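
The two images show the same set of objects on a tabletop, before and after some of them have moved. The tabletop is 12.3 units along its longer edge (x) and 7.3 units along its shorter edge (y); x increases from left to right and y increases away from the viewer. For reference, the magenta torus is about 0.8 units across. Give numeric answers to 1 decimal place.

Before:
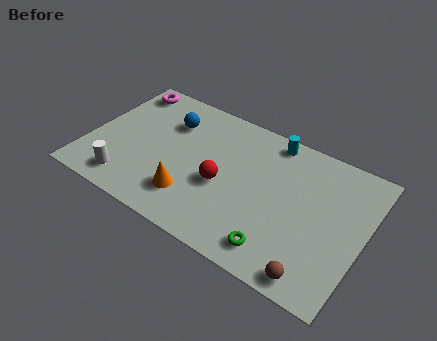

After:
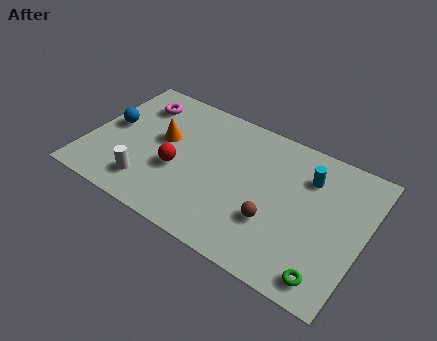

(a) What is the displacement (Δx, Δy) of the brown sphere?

(-2.1, 1.6)

The brown sphere started near (10.6, 0.8) and ended near (8.5, 2.4).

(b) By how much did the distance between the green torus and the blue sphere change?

+3.7

The distance was about 6.9 in the first image and 10.6 in the second, so they moved 3.7 units further apart.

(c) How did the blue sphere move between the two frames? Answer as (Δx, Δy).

(-2.4, -1.4)

The blue sphere was at about (3.3, 5.3) and moved to about (0.9, 3.9).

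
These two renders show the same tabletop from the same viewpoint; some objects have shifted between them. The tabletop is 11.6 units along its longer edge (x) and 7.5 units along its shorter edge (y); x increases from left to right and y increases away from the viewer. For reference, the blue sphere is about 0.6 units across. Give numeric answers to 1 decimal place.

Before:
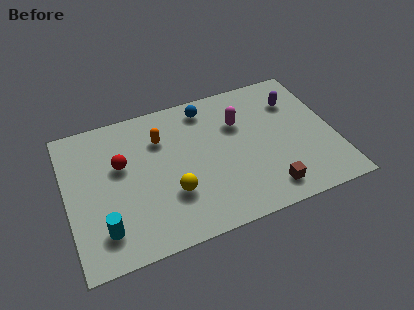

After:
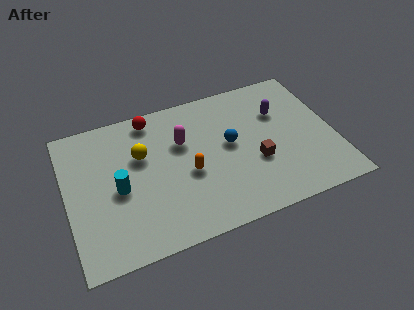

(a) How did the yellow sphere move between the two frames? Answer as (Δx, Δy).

(-1.1, 2.4)

From the two frames, the yellow sphere sits at roughly (4.4, 2.4) before and (3.3, 4.8) after.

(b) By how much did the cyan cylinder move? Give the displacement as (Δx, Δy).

(0.8, 1.8)

The cyan cylinder started near (1.4, 1.6) and ended near (2.2, 3.4).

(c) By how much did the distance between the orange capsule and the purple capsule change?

-1.3

Before: roughly 5.9 units apart; after: 4.6. That's 1.3 units closer together.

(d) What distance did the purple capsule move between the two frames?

0.8

From (10.1, 5.5) to (9.4, 5.1), the purple capsule covered √(0.7² + 0.4²) ≈ 0.8 units.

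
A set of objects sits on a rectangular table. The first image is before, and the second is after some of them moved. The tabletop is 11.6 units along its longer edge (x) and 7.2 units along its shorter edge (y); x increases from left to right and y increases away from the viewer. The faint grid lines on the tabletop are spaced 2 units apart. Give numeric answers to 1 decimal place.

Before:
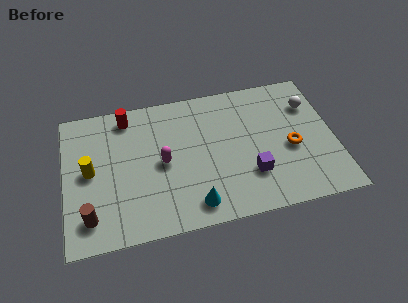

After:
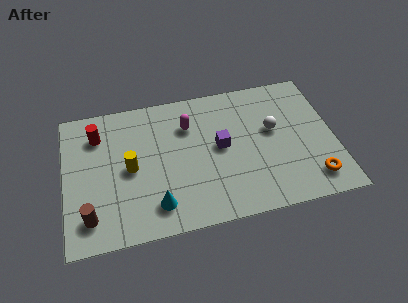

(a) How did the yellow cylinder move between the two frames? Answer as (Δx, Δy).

(1.7, -0.2)

The yellow cylinder started near (1.1, 3.7) and ended near (2.8, 3.5).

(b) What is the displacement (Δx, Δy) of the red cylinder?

(-1.3, -0.7)

From the two frames, the red cylinder sits at roughly (2.8, 6.2) before and (1.5, 5.5) after.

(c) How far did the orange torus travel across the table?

2.0

The orange torus was near (9.7, 3.1) before and (10.5, 1.3) after, so it travelled √(0.8² + 1.8²) ≈ 2.0 units.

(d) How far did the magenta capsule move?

2.1

The magenta capsule was near (4.2, 3.5) before and (5.4, 5.2) after, so it travelled √(1.2² + 1.7²) ≈ 2.1 units.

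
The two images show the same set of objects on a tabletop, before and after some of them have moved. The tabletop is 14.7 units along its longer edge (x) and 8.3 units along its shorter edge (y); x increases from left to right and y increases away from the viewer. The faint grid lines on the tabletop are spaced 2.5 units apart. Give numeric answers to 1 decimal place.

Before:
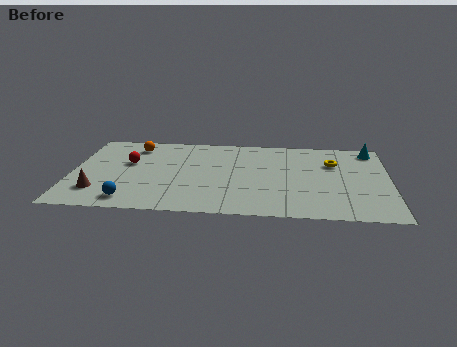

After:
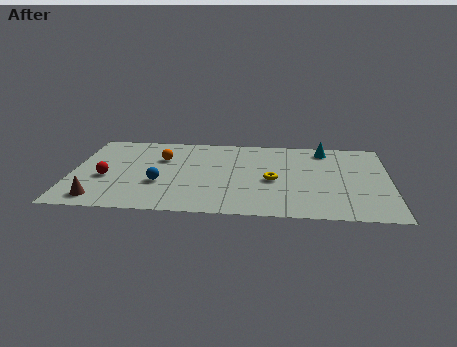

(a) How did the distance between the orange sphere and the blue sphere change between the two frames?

-3.0

The distance was about 5.6 in the first image and 2.6 in the second, so they moved 3.0 units closer together.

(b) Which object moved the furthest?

the yellow torus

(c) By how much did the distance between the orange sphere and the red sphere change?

+1.5

The distance was about 1.8 in the first image and 3.3 in the second, so they moved 1.5 units further apart.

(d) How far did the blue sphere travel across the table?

2.2

The blue sphere was near (2.8, 1.2) before and (4.1, 3.0) after, so it travelled √(1.3² + 1.8²) ≈ 2.2 units.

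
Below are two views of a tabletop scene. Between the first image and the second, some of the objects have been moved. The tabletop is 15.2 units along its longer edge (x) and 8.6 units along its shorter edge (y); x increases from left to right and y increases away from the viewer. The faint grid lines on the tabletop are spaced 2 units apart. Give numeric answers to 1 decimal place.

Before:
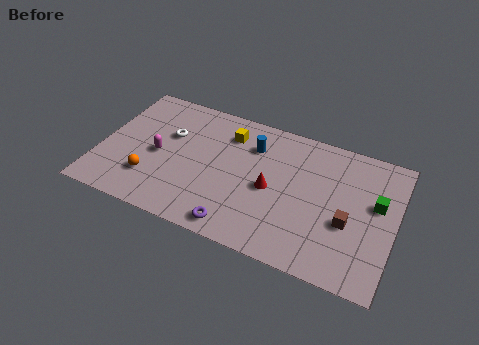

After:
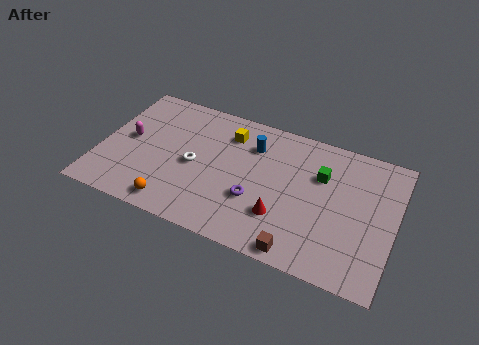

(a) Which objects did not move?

the yellow cube and the blue cylinder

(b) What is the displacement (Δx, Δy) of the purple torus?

(0.7, 2.0)

The purple torus was at about (7.5, 1.0) and moved to about (8.2, 3.0).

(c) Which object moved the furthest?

the brown cube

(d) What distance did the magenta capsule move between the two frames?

1.7

From (3.0, 4.0) to (1.4, 4.5), the magenta capsule covered √(1.6² + 0.5²) ≈ 1.7 units.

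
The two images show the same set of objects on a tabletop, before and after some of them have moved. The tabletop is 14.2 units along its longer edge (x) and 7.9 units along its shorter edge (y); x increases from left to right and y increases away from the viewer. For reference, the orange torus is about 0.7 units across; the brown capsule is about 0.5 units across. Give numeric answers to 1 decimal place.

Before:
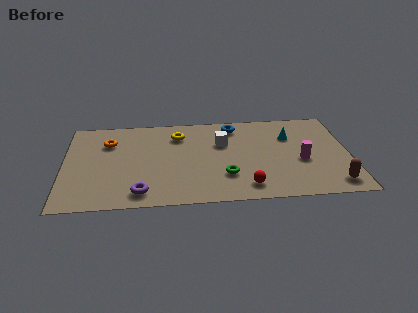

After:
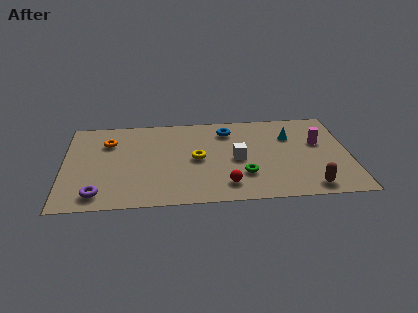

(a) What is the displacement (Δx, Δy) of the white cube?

(0.7, -1.5)

The white cube was at about (7.9, 5.2) and moved to about (8.6, 3.7).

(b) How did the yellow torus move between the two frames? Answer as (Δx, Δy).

(0.9, -2.2)

The yellow torus started near (5.7, 6.1) and ended near (6.6, 3.9).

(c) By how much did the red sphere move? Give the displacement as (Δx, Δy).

(-1.0, 0.2)

The red sphere was at about (9.0, 1.3) and moved to about (8.0, 1.5).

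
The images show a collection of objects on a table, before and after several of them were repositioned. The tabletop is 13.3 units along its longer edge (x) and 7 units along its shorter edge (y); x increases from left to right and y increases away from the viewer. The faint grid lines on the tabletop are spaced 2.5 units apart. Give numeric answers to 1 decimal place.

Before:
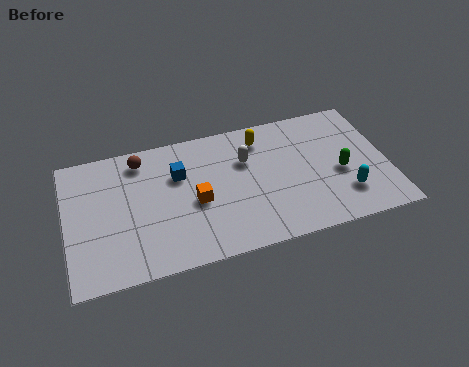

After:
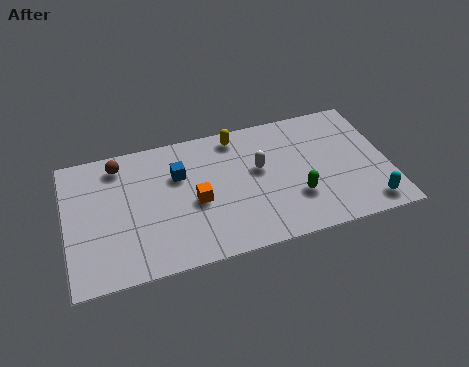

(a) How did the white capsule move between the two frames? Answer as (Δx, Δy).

(0.5, -0.6)

The white capsule was at about (7.5, 4.7) and moved to about (8.0, 4.1).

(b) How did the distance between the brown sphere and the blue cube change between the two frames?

+0.8

The distance was about 1.9 in the first image and 2.7 in the second, so they moved 0.8 units further apart.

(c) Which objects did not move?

the orange cube and the blue cube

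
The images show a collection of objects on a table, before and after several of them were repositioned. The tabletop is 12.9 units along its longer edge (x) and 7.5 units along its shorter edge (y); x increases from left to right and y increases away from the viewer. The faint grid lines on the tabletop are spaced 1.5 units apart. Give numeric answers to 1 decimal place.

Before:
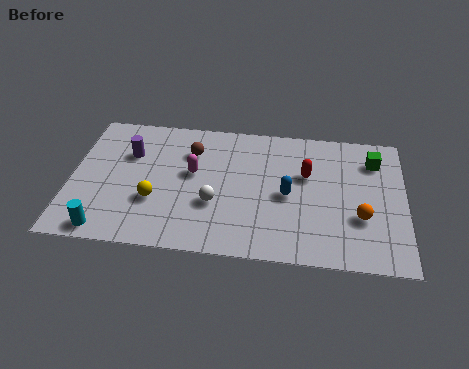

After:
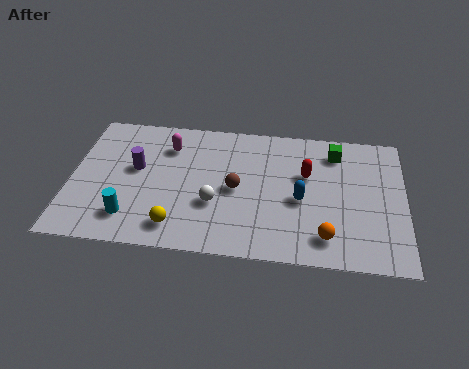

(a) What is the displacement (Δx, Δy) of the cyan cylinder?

(0.9, 0.8)

The cyan cylinder was at about (1.5, 0.8) and moved to about (2.4, 1.6).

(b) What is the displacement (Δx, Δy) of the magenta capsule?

(-1.0, 1.4)

The magenta capsule started near (4.7, 4.3) and ended near (3.7, 5.7).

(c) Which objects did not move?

the red capsule and the white sphere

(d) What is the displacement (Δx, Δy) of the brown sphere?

(1.8, -1.9)

The brown sphere started near (4.6, 5.5) and ended near (6.4, 3.6).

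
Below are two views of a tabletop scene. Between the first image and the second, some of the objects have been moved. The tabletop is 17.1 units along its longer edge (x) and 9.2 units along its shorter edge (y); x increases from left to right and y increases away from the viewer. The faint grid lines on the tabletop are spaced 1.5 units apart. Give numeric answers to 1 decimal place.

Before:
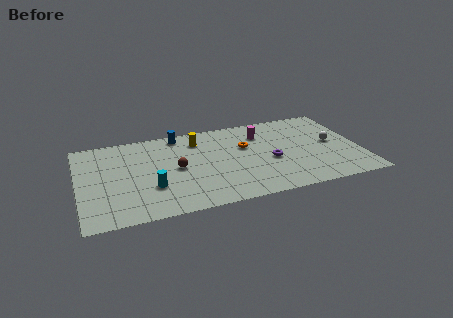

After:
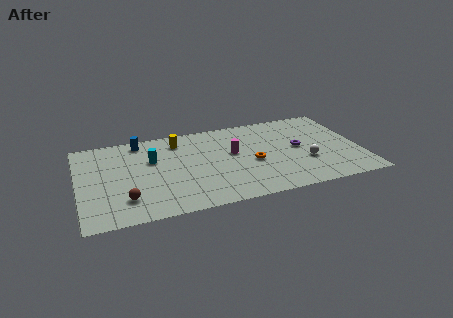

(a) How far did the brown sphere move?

4.0

The brown sphere was near (5.9, 4.6) before and (2.7, 2.2) after, so it travelled √(3.2² + 2.4²) ≈ 4.0 units.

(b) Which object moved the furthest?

the brown sphere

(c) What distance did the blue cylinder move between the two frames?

2.4

From (6.3, 8.2) to (3.9, 8.1), the blue cylinder covered √(2.4² + 0.1²) ≈ 2.4 units.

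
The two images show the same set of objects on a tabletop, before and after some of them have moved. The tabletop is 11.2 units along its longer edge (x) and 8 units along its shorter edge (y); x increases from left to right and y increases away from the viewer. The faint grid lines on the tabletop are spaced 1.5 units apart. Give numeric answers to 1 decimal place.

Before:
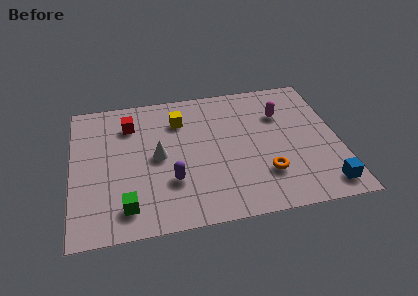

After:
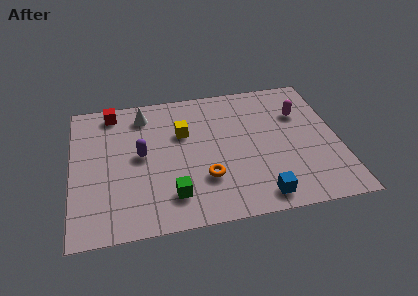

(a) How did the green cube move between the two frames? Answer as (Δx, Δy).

(1.9, 0.3)

The green cube was at about (2.2, 1.4) and moved to about (4.1, 1.7).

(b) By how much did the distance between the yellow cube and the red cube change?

+1.3

They were about 2.1 units apart before and 3.4 after — 1.3 units further apart.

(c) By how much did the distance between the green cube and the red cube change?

+1.1

The distance was about 4.7 in the first image and 5.8 in the second, so they moved 1.1 units further apart.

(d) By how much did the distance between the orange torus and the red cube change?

-0.8

The distance was about 6.7 in the first image and 5.9 in the second, so they moved 0.8 units closer together.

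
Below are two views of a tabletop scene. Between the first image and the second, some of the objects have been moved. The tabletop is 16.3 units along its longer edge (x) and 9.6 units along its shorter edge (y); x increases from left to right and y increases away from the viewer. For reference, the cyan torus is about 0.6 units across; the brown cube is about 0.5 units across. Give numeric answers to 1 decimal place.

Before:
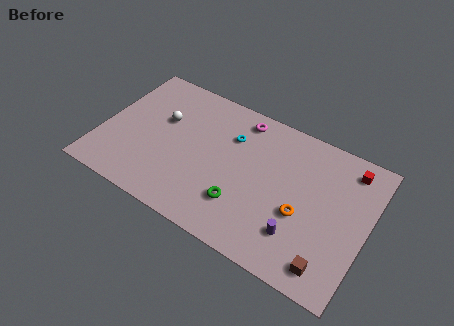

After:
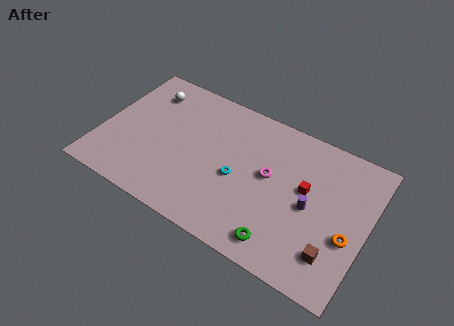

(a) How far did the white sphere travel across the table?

2.0

The white sphere was near (3.5, 6.0) before and (2.3, 7.6) after, so it travelled √(1.2² + 1.6²) ≈ 2.0 units.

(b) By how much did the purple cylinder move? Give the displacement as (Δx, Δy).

(0.4, 2.1)

From the two frames, the purple cylinder sits at roughly (12.5, 2.4) before and (12.9, 4.5) after.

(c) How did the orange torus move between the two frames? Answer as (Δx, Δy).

(2.8, -0.1)

From the two frames, the orange torus sits at roughly (12.5, 3.8) before and (15.3, 3.7) after.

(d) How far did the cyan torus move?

2.7

From (7.7, 6.8) to (8.5, 4.2), the cyan torus covered √(0.8² + 2.6²) ≈ 2.7 units.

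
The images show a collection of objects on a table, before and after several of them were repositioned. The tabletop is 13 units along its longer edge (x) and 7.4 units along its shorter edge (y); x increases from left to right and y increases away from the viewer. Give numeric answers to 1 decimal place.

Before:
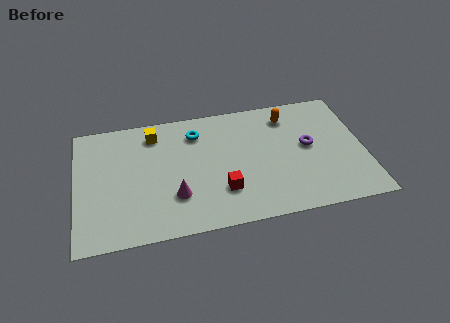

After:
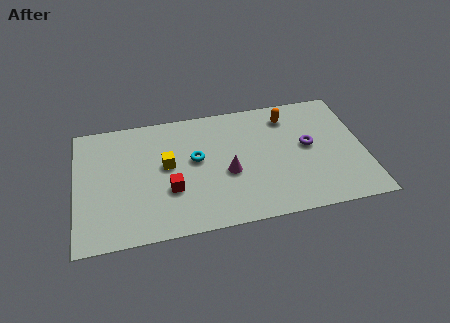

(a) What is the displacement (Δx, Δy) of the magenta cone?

(2.4, 0.9)

From the two frames, the magenta cone sits at roughly (4.4, 2.2) before and (6.8, 3.1) after.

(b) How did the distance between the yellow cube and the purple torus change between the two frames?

-0.8

Before: roughly 7.2 units apart; after: 6.4. That's 0.8 units closer together.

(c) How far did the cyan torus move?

1.6

The cyan torus moved from about (5.5, 5.8) to (5.4, 4.2), a distance of √(0.1² + 1.6²) ≈ 1.6.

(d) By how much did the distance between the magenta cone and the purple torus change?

-2.6

The distance was about 6.4 in the first image and 3.8 in the second, so they moved 2.6 units closer together.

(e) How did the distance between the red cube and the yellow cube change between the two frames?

-3.4

Before: roughly 4.9 units apart; after: 1.5. That's 3.4 units closer together.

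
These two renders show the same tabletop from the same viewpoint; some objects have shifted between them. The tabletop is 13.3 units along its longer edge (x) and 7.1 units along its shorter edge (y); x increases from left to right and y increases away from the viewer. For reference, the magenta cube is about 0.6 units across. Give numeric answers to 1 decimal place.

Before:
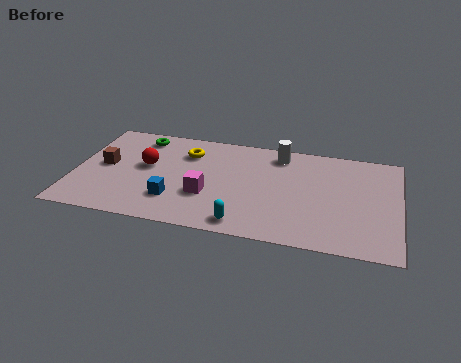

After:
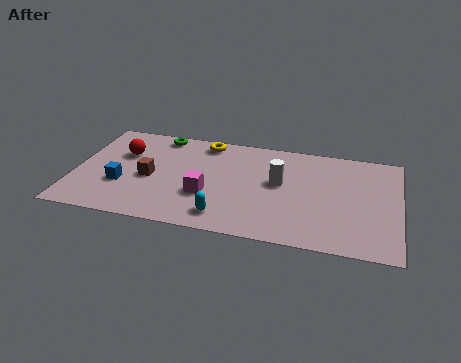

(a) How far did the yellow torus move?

1.1

From (4.5, 5.3) to (5.2, 6.2), the yellow torus covered √(0.7² + 0.9²) ≈ 1.1 units.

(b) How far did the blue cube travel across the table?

2.3

The blue cube was near (4.2, 1.9) before and (2.0, 2.5) after, so it travelled √(2.2² + 0.6²) ≈ 2.3 units.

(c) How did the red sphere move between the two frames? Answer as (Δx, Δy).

(-1.0, 0.7)

The red sphere was at about (2.9, 4.0) and moved to about (1.9, 4.7).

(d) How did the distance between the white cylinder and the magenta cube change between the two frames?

-1.2

The distance was about 4.5 in the first image and 3.3 in the second, so they moved 1.2 units closer together.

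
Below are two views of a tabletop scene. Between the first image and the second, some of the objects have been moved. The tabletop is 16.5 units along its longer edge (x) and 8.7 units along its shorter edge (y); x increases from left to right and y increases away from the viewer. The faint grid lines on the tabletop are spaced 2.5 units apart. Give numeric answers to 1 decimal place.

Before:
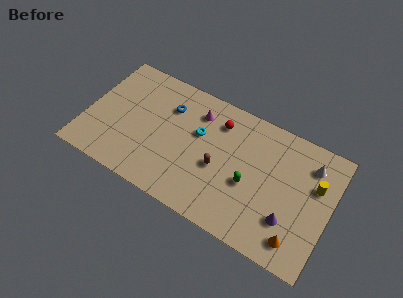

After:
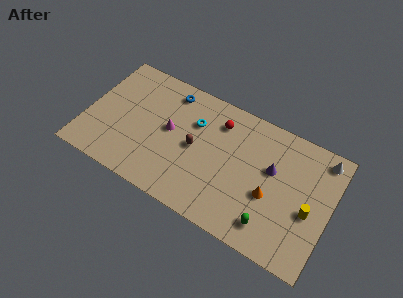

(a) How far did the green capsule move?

2.6

The green capsule moved from about (11.2, 3.6) to (12.9, 1.6), a distance of √(1.7² + 2.0²) ≈ 2.6.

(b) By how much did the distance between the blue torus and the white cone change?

+0.8

The distance was about 9.6 in the first image and 10.4 in the second, so they moved 0.8 units further apart.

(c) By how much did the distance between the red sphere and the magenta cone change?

+2.2

Before: roughly 1.5 units apart; after: 3.7. That's 2.2 units further apart.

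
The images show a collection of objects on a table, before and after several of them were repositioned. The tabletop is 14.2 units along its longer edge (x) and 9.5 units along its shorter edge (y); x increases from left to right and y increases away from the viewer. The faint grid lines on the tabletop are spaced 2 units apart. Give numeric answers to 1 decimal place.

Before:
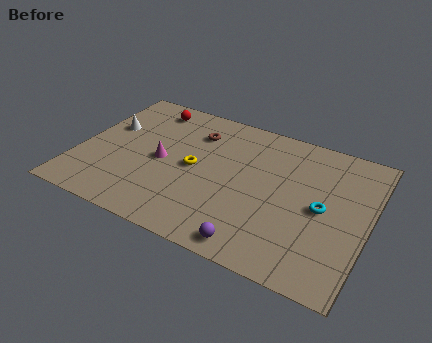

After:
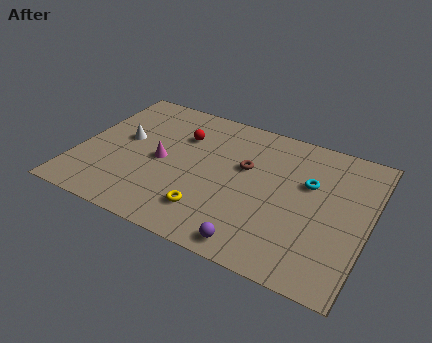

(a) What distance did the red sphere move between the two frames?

2.4

The red sphere moved from about (2.9, 8.1) to (4.8, 6.7), a distance of √(1.9² + 1.4²) ≈ 2.4.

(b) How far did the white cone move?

1.1

The white cone moved from about (1.2, 5.9) to (2.1, 5.3), a distance of √(0.9² + 0.6²) ≈ 1.1.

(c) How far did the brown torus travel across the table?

3.0

The brown torus was near (5.4, 7.2) before and (8.1, 5.8) after, so it travelled √(2.7² + 1.4²) ≈ 3.0 units.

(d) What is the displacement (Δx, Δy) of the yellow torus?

(1.1, -2.6)

The yellow torus started near (5.7, 4.7) and ended near (6.8, 2.1).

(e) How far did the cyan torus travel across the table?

1.6

From (12.0, 4.6) to (11.2, 6.0), the cyan torus covered √(0.8² + 1.4²) ≈ 1.6 units.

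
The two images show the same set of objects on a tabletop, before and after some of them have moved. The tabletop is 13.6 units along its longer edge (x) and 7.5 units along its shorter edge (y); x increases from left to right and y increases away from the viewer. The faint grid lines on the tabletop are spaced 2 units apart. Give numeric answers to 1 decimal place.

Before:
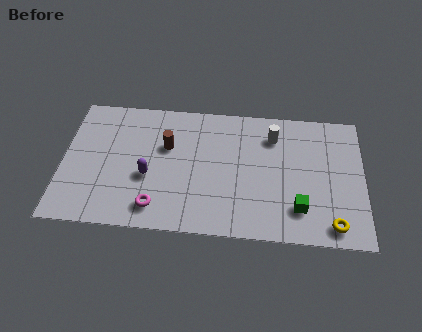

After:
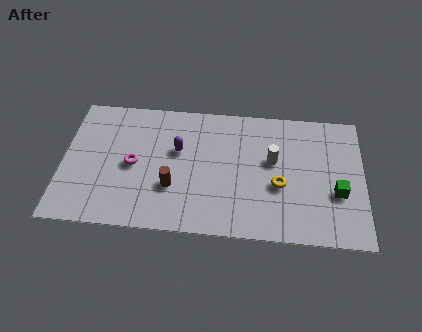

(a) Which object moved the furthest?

the yellow torus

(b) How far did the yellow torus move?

3.1

The yellow torus moved from about (12.2, 1.0) to (9.8, 3.0), a distance of √(2.4² + 2.0²) ≈ 3.1.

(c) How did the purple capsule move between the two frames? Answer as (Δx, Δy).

(1.3, 1.6)

The purple capsule started near (3.9, 3.0) and ended near (5.2, 4.6).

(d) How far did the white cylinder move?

1.4

From (9.5, 5.8) to (9.5, 4.4), the white cylinder covered √(0.0² + 1.4²) ≈ 1.4 units.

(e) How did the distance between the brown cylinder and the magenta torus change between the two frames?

-1.4

Before: roughly 3.5 units apart; after: 2.1. That's 1.4 units closer together.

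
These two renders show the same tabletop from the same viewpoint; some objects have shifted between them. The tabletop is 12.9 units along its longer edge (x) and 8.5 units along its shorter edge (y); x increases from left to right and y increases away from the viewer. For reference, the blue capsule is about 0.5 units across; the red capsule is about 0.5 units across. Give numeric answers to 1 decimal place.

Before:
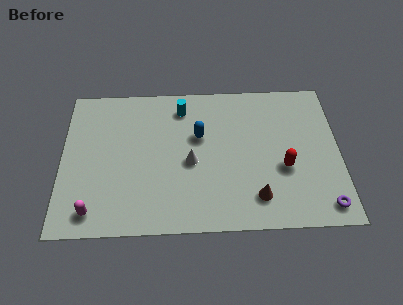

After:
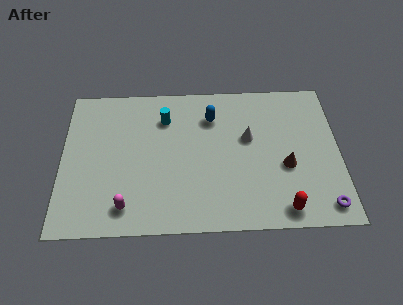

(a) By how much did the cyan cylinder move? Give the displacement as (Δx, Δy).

(-0.8, -0.6)

From the two frames, the cyan cylinder sits at roughly (5.6, 7.0) before and (4.8, 6.4) after.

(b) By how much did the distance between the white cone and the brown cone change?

-1.3

They were about 3.7 units apart before and 2.4 after — 1.3 units closer together.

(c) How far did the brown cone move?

2.2

The brown cone moved from about (9.0, 1.7) to (10.4, 3.4), a distance of √(1.4² + 1.7²) ≈ 2.2.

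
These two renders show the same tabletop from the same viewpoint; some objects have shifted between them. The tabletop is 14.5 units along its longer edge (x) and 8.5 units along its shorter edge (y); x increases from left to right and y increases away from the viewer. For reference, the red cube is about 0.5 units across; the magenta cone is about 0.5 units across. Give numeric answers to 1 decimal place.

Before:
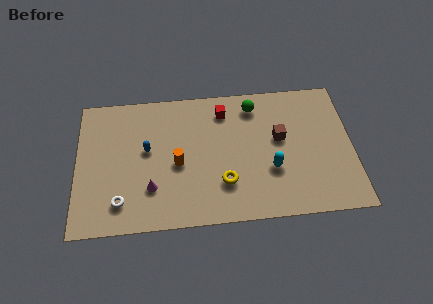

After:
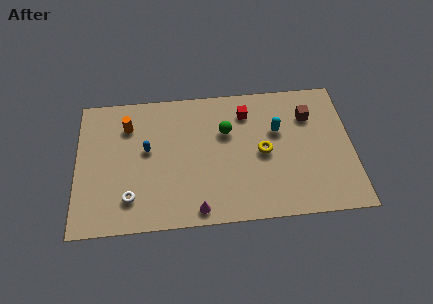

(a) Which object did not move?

the blue capsule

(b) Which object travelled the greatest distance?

the orange cylinder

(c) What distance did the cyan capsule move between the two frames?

2.4

The cyan capsule moved from about (10.2, 3.0) to (10.6, 5.4), a distance of √(0.4² + 2.4²) ≈ 2.4.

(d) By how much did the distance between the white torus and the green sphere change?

-2.6

The distance was about 8.9 in the first image and 6.3 in the second, so they moved 2.6 units closer together.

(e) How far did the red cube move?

1.2

The red cube was near (7.8, 6.9) before and (9.0, 6.7) after, so it travelled √(1.2² + 0.2²) ≈ 1.2 units.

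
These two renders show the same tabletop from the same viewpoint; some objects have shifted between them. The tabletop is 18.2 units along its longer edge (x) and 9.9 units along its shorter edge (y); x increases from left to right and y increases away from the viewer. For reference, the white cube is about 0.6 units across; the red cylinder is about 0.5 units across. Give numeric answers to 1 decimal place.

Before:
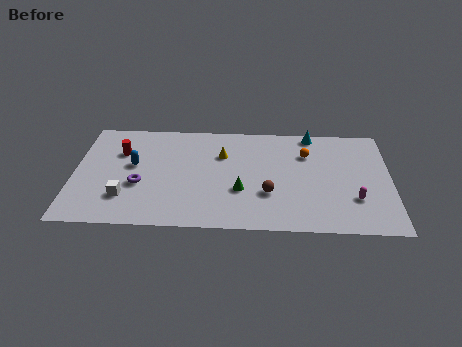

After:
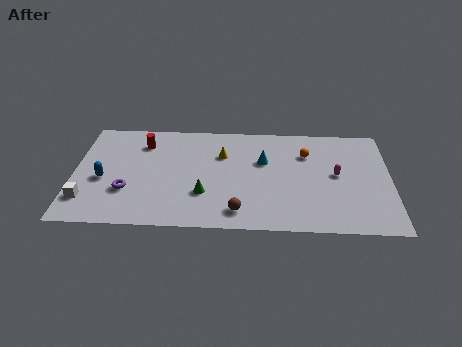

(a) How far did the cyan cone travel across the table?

3.9

From (13.7, 9.0) to (10.9, 6.3), the cyan cone covered √(2.8² + 2.7²) ≈ 3.9 units.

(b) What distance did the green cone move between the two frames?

2.1

The green cone was near (9.6, 3.5) before and (7.5, 3.1) after, so it travelled √(2.1² + 0.4²) ≈ 2.1 units.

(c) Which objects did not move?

the orange sphere and the yellow cone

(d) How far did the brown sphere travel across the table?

2.4

The brown sphere was near (11.2, 3.3) before and (9.5, 1.6) after, so it travelled √(1.7² + 1.7²) ≈ 2.4 units.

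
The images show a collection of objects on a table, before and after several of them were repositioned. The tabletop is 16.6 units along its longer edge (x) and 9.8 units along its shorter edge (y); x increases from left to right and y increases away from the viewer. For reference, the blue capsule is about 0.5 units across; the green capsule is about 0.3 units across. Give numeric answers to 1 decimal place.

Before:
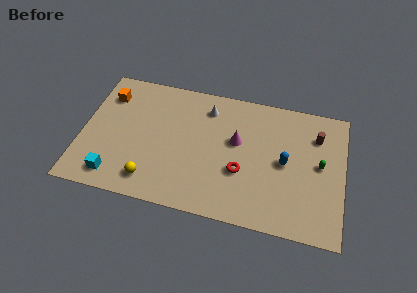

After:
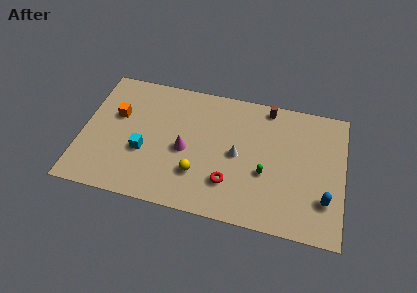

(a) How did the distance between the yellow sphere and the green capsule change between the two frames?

-6.8

The distance was about 11.1 in the first image and 4.3 in the second, so they moved 6.8 units closer together.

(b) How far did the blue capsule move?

3.4

The blue capsule was near (12.9, 4.9) before and (15.5, 2.7) after, so it travelled √(2.6² + 2.2²) ≈ 3.4 units.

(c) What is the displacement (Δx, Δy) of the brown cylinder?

(-3.2, 1.5)

The brown cylinder started near (14.8, 7.3) and ended near (11.6, 8.8).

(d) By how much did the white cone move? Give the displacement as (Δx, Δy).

(2.1, -3.1)

The white cone started near (7.8, 7.9) and ended near (9.9, 4.8).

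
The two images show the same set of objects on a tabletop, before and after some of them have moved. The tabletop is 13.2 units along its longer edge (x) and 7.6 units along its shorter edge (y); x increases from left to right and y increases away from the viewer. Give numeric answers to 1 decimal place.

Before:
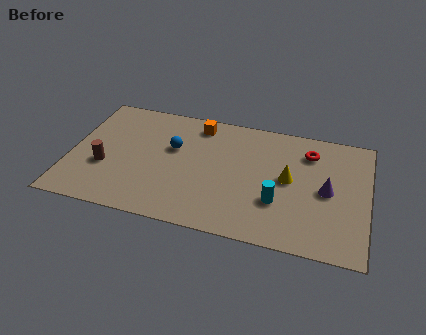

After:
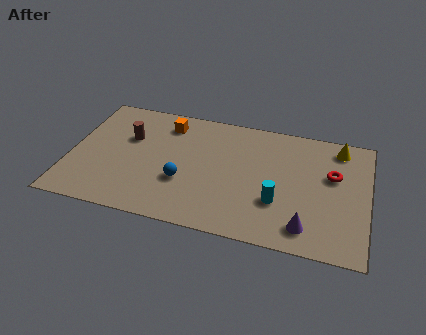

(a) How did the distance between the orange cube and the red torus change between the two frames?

+2.6

The distance was about 5.0 in the first image and 7.6 in the second, so they moved 2.6 units further apart.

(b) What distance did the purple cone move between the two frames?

2.5

From (11.4, 3.7) to (10.6, 1.3), the purple cone covered √(0.8² + 2.4²) ≈ 2.5 units.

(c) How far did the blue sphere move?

2.1

The blue sphere was near (4.5, 4.7) before and (5.1, 2.7) after, so it travelled √(0.6² + 2.0²) ≈ 2.1 units.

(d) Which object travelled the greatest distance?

the yellow cone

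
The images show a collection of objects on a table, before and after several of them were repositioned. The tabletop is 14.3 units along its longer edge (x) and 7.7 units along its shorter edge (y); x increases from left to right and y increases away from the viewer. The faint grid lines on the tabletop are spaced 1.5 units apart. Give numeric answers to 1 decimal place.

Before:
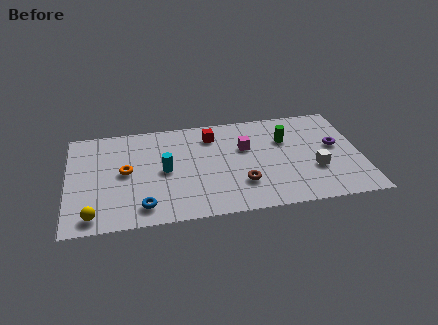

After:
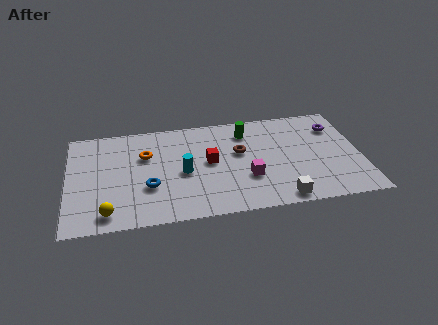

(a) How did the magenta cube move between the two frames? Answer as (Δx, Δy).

(0.0, -2.3)

The magenta cube started near (8.7, 4.9) and ended near (8.7, 2.6).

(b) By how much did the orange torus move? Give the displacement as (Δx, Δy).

(1.0, 1.1)

The orange torus was at about (2.8, 4.0) and moved to about (3.8, 5.1).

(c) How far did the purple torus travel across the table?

1.5

The purple torus moved from about (13.1, 4.3) to (13.2, 5.8), a distance of √(0.1² + 1.5²) ≈ 1.5.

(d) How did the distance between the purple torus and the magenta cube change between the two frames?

+1.1

The distance was about 4.4 in the first image and 5.5 in the second, so they moved 1.1 units further apart.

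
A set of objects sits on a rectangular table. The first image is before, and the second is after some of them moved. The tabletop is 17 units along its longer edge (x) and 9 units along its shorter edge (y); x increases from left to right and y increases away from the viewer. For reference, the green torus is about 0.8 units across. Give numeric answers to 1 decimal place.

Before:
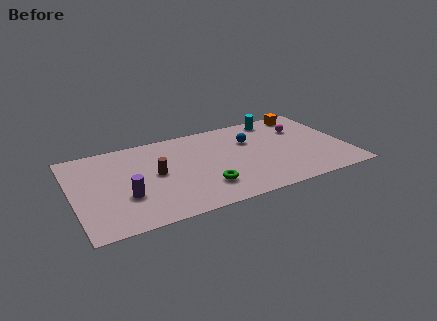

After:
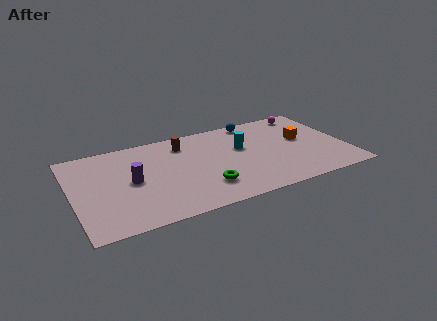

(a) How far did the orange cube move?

2.9

The orange cube moved from about (15.0, 7.9) to (14.4, 5.1), a distance of √(0.6² + 2.8²) ≈ 2.9.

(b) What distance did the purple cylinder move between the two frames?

1.5

The purple cylinder was near (3.1, 3.1) before and (3.6, 4.5) after, so it travelled √(0.5² + 1.4²) ≈ 1.5 units.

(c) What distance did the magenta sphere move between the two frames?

1.7

The magenta sphere moved from about (14.5, 6.3) to (15.1, 7.9), a distance of √(0.6² + 1.6²) ≈ 1.7.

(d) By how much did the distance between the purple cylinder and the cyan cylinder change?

-4.0

Before: roughly 11.1 units apart; after: 7.1. That's 4.0 units closer together.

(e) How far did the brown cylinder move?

3.2

From (5.1, 4.7) to (7.1, 7.2), the brown cylinder covered √(2.0² + 2.5²) ≈ 3.2 units.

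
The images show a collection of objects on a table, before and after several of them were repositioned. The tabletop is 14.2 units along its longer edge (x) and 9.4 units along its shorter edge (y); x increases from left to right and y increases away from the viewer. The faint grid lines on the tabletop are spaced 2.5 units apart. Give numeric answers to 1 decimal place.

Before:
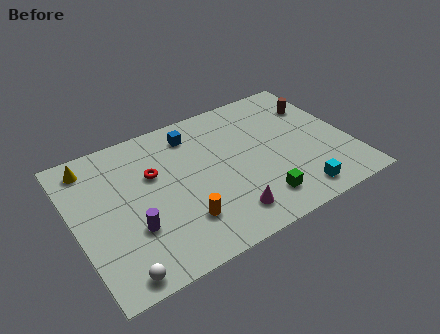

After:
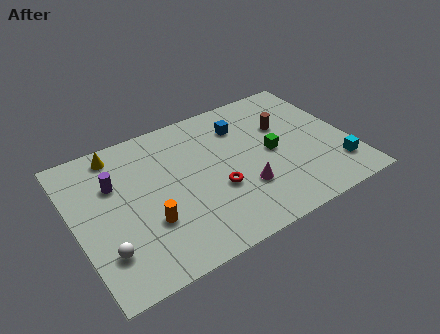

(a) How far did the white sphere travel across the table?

1.6

From (1.6, 0.9) to (1.2, 2.4), the white sphere covered √(0.4² + 1.5²) ≈ 1.6 units.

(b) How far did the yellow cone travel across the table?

1.4

From (1.2, 8.0) to (2.6, 8.2), the yellow cone covered √(1.4² + 0.2²) ≈ 1.4 units.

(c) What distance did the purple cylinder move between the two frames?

3.2

The purple cylinder moved from about (2.7, 3.1) to (2.2, 6.3), a distance of √(0.5² + 3.2²) ≈ 3.2.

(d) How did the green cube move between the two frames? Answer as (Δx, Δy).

(1.2, 2.8)

From the two frames, the green cube sits at roughly (9.0, 1.8) before and (10.2, 4.6) after.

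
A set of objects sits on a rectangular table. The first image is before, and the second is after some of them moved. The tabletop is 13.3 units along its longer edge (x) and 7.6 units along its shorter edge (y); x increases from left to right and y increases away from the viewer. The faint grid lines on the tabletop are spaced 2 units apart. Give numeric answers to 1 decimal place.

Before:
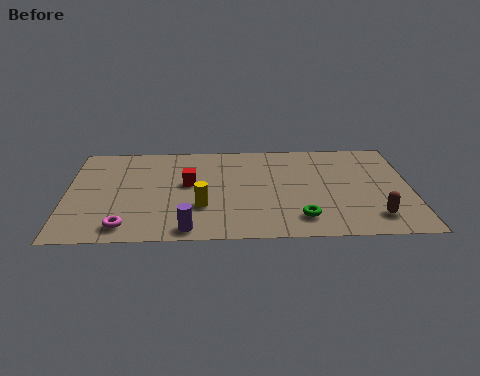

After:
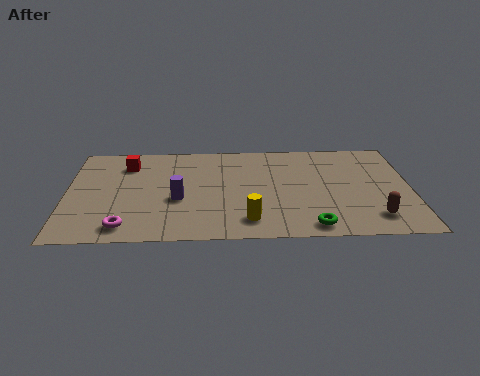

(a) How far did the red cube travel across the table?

2.9

The red cube moved from about (4.7, 4.3) to (2.3, 5.9), a distance of √(2.4² + 1.6²) ≈ 2.9.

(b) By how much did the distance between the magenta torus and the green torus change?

+0.4

They were about 6.7 units apart before and 7.1 after — 0.4 units further apart.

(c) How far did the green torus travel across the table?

0.7

The green torus moved from about (9.0, 1.5) to (9.4, 0.9), a distance of √(0.4² + 0.6²) ≈ 0.7.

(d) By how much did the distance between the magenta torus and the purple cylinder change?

+0.4

They were about 2.4 units apart before and 2.8 after — 0.4 units further apart.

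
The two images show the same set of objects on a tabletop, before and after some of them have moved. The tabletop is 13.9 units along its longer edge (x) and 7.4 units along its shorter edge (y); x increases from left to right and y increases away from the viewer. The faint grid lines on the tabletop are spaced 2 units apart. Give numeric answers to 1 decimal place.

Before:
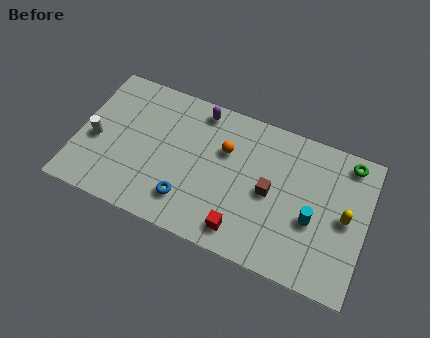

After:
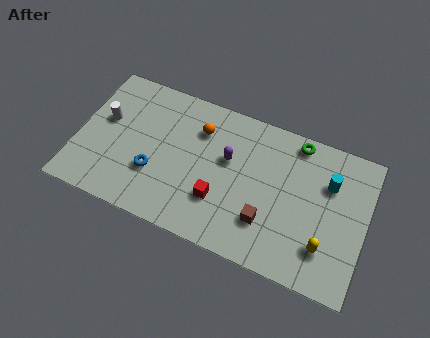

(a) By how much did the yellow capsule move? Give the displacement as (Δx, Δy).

(-0.8, -1.8)

From the two frames, the yellow capsule sits at roughly (12.9, 3.7) before and (12.1, 1.9) after.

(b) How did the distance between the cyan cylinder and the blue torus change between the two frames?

+2.6

They were about 6.0 units apart before and 8.6 after — 2.6 units further apart.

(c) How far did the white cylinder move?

1.2

The white cylinder was near (0.9, 3.2) before and (1.2, 4.4) after, so it travelled √(0.3² + 1.2²) ≈ 1.2 units.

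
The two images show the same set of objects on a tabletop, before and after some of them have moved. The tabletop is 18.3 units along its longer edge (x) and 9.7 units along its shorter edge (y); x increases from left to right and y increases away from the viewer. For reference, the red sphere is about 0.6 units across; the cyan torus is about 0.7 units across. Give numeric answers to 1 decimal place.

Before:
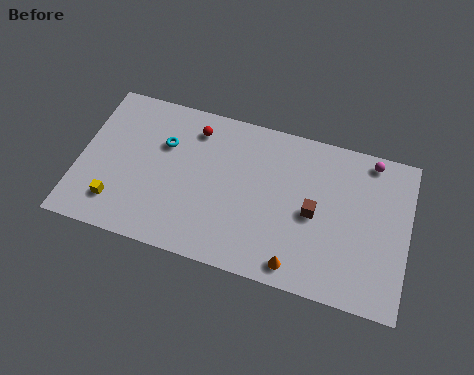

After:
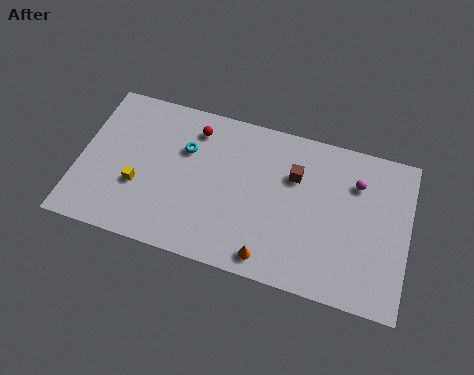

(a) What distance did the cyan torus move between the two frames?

1.2

The cyan torus moved from about (4.6, 6.5) to (5.8, 6.5), a distance of √(1.2² + 0.0²) ≈ 1.2.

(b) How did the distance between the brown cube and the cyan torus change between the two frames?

-2.6

They were about 8.7 units apart before and 6.1 after — 2.6 units closer together.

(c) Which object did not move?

the red sphere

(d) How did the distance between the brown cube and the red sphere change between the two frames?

-1.8

The distance was about 7.6 in the first image and 5.8 in the second, so they moved 1.8 units closer together.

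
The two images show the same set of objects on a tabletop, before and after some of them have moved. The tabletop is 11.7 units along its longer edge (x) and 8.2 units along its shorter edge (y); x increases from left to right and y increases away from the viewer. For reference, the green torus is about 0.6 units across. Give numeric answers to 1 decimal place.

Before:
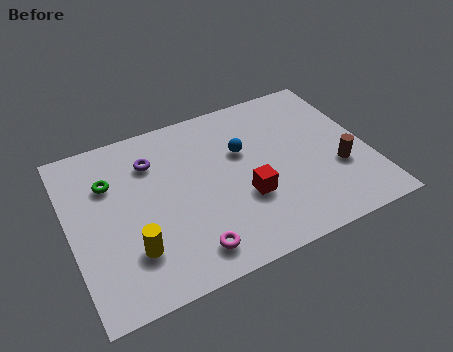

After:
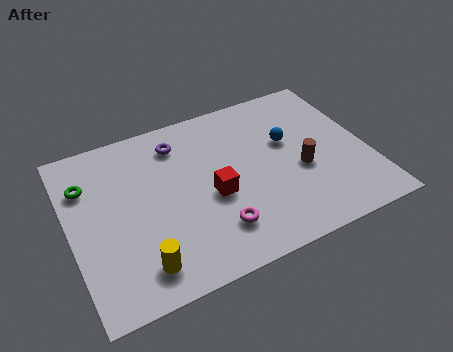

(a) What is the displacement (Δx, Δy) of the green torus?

(-0.9, 0.2)

From the two frames, the green torus sits at roughly (1.7, 5.7) before and (0.8, 5.9) after.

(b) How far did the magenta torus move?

1.3

The magenta torus moved from about (4.3, 1.3) to (5.4, 1.9), a distance of √(1.1² + 0.6²) ≈ 1.3.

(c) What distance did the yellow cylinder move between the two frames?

0.8

From (2.2, 2.2) to (2.4, 1.4), the yellow cylinder covered √(0.2² + 0.8²) ≈ 0.8 units.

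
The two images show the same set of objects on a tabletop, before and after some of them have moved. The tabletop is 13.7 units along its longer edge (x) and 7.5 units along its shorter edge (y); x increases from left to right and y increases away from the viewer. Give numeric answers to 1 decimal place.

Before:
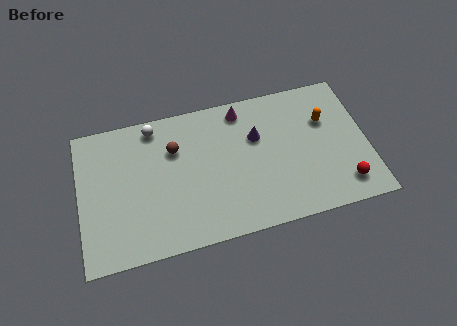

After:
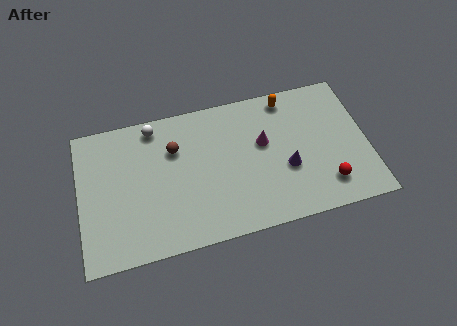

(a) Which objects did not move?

the brown sphere and the white sphere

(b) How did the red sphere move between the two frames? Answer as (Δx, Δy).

(-0.8, 0.2)

The red sphere started near (12.4, 1.4) and ended near (11.6, 1.6).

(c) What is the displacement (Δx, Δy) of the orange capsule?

(-1.7, 1.6)

The orange capsule started near (11.8, 5.0) and ended near (10.1, 6.6).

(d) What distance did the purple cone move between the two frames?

2.4

The purple cone was near (8.5, 4.9) before and (9.8, 2.9) after, so it travelled √(1.3² + 2.0²) ≈ 2.4 units.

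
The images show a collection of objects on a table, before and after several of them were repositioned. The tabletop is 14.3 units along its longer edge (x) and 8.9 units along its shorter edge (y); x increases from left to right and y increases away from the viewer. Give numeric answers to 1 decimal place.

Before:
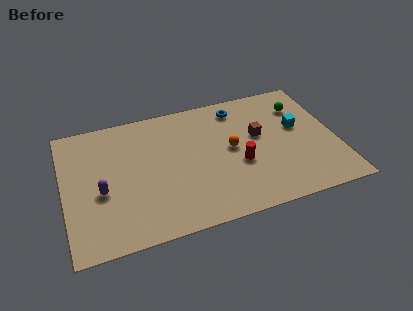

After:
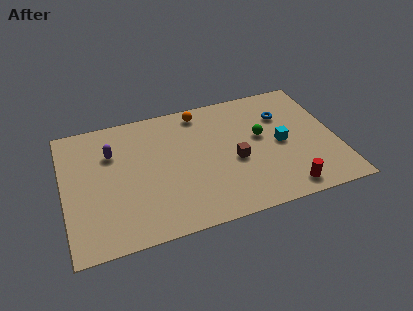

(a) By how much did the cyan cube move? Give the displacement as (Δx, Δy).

(-1.0, -0.9)

From the two frames, the cyan cube sits at roughly (12.4, 5.2) before and (11.4, 4.3) after.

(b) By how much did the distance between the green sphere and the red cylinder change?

-0.7

They were about 4.8 units apart before and 4.1 after — 0.7 units closer together.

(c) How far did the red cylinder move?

3.3

The red cylinder moved from about (9.1, 3.5) to (11.3, 1.1), a distance of √(2.2² + 2.4²) ≈ 3.3.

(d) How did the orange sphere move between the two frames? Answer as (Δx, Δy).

(-1.4, 3.1)

From the two frames, the orange sphere sits at roughly (8.8, 4.7) before and (7.4, 7.8) after.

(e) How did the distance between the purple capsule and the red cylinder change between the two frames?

+2.9

Before: roughly 7.2 units apart; after: 10.1. That's 2.9 units further apart.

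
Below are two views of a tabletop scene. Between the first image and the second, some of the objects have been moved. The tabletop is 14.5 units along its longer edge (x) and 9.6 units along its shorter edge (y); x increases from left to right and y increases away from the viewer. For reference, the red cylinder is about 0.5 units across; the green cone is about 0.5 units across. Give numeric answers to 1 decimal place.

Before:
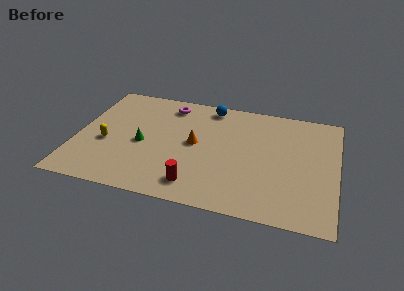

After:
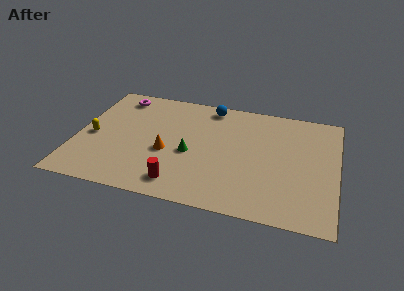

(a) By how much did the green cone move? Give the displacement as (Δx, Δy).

(2.7, -0.2)

From the two frames, the green cone sits at roughly (3.7, 4.3) before and (6.4, 4.1) after.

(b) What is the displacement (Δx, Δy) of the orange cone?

(-1.5, -1.1)

From the two frames, the orange cone sits at roughly (6.6, 5.0) before and (5.1, 3.9) after.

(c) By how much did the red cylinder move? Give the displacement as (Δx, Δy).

(-0.9, -0.1)

The red cylinder was at about (6.9, 1.6) and moved to about (6.0, 1.5).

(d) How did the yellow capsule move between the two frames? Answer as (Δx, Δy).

(-0.8, 0.4)

The yellow capsule started near (1.7, 3.9) and ended near (0.9, 4.3).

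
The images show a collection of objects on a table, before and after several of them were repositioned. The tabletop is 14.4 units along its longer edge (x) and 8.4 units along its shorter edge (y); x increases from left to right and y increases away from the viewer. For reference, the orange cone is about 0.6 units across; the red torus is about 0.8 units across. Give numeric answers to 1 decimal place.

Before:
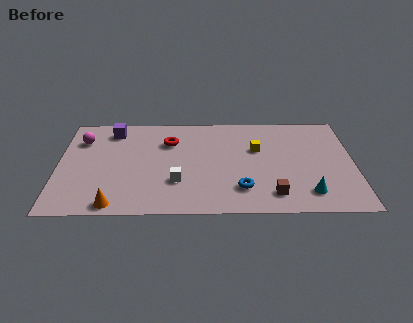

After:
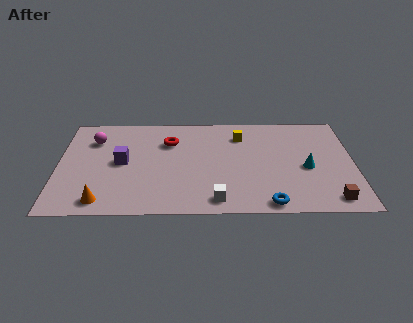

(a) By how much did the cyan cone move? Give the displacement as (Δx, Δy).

(0.0, 2.1)

From the two frames, the cyan cone sits at roughly (12.1, 1.6) before and (12.1, 3.7) after.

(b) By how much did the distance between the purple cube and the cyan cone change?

-1.9

The distance was about 10.9 in the first image and 9.0 in the second, so they moved 1.9 units closer together.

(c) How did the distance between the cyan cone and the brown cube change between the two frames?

+1.1

Before: roughly 1.7 units apart; after: 2.8. That's 1.1 units further apart.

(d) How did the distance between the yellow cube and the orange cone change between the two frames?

+0.4

They were about 8.2 units apart before and 8.6 after — 0.4 units further apart.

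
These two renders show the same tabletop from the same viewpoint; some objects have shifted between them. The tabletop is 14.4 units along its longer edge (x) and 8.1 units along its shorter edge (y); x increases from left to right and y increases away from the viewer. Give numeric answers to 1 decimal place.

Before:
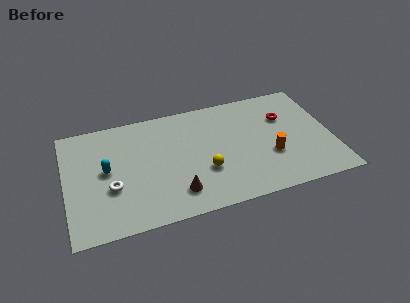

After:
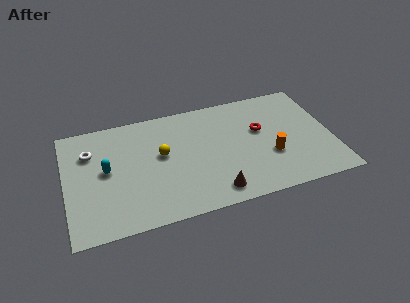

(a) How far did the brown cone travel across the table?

2.1

The brown cone was near (5.8, 1.7) before and (7.8, 1.2) after, so it travelled √(2.0² + 0.5²) ≈ 2.1 units.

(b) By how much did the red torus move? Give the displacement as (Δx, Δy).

(-1.4, -0.6)

The red torus started near (12.0, 5.5) and ended near (10.6, 4.9).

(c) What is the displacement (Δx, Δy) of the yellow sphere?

(-2.2, 1.8)

From the two frames, the yellow sphere sits at roughly (7.4, 2.8) before and (5.2, 4.6) after.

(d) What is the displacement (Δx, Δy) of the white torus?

(-1.0, 2.8)

The white torus started near (2.4, 3.0) and ended near (1.4, 5.8).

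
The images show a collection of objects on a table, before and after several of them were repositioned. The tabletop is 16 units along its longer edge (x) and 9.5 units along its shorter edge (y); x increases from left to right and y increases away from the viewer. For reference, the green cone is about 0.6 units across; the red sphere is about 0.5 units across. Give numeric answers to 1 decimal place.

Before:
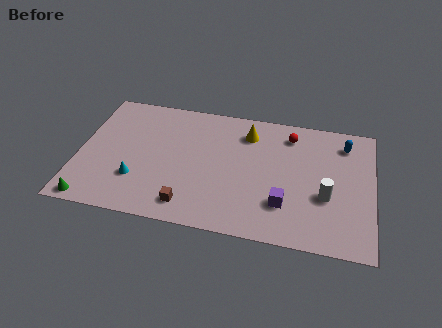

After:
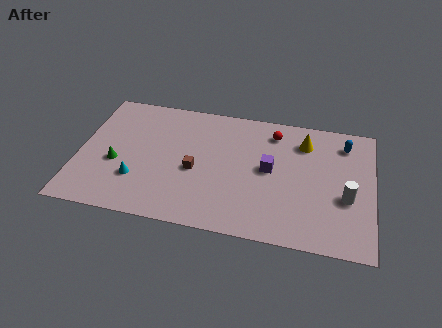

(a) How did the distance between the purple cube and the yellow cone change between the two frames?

-2.4

The distance was about 5.4 in the first image and 3.0 in the second, so they moved 2.4 units closer together.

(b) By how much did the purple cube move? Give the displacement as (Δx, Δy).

(-0.9, 2.4)

The purple cube started near (11.3, 2.6) and ended near (10.4, 5.0).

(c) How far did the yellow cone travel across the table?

3.1

The yellow cone was near (9.1, 7.5) before and (12.2, 7.4) after, so it travelled √(3.1² + 0.1²) ≈ 3.1 units.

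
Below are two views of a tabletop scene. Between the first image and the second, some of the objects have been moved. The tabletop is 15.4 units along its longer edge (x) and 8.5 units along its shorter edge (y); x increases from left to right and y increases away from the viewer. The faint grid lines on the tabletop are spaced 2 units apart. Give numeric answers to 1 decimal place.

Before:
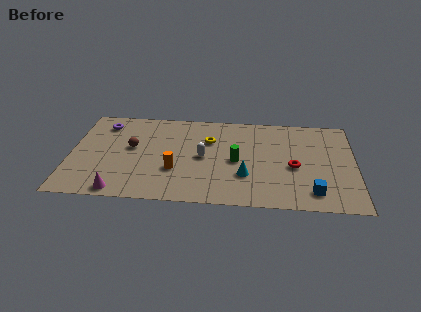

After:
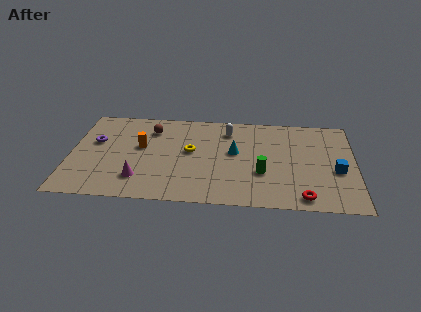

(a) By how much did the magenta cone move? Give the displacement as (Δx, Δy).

(1.0, 1.2)

The magenta cone started near (2.8, 0.8) and ended near (3.8, 2.0).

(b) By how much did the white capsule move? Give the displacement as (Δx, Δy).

(1.3, 2.6)

The white capsule started near (7.2, 4.2) and ended near (8.5, 6.8).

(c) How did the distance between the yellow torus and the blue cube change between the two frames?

+0.9

The distance was about 7.1 in the first image and 8.0 in the second, so they moved 0.9 units further apart.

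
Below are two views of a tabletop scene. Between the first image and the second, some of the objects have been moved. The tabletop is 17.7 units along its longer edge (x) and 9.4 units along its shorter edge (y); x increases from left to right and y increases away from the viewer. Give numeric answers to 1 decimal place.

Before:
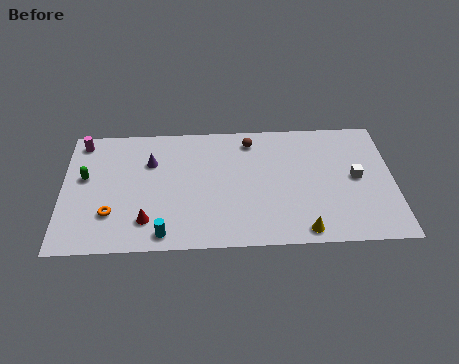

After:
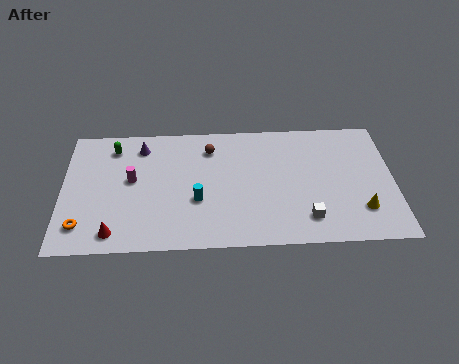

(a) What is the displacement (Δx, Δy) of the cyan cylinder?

(1.8, 2.4)

From the two frames, the cyan cylinder sits at roughly (5.4, 1.1) before and (7.2, 3.5) after.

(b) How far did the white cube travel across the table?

4.0

The white cube was near (15.7, 4.8) before and (13.0, 1.9) after, so it travelled √(2.7² + 2.9²) ≈ 4.0 units.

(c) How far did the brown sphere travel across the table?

2.3

The brown sphere moved from about (10.1, 7.9) to (7.9, 7.4), a distance of √(2.2² + 0.5²) ≈ 2.3.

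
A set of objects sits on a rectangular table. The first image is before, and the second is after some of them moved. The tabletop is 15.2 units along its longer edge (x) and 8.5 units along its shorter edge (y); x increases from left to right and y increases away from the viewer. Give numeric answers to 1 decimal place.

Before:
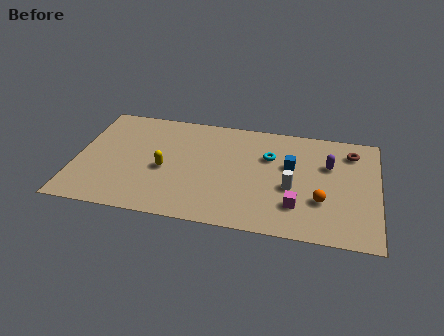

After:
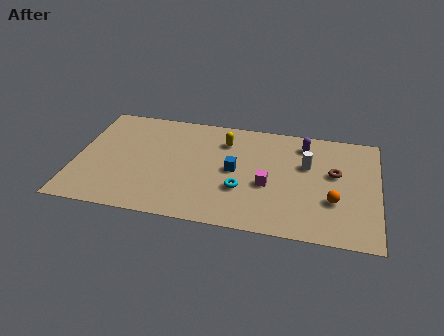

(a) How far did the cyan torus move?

3.1

From (9.7, 5.7) to (8.4, 2.9), the cyan torus covered √(1.3² + 2.8²) ≈ 3.1 units.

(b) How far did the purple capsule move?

1.9

From (12.7, 5.6) to (11.4, 7.0), the purple capsule covered √(1.3² + 1.4²) ≈ 1.9 units.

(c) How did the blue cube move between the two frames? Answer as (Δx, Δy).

(-2.8, -0.9)

The blue cube was at about (10.8, 5.2) and moved to about (8.0, 4.3).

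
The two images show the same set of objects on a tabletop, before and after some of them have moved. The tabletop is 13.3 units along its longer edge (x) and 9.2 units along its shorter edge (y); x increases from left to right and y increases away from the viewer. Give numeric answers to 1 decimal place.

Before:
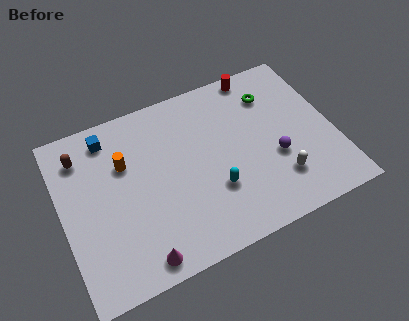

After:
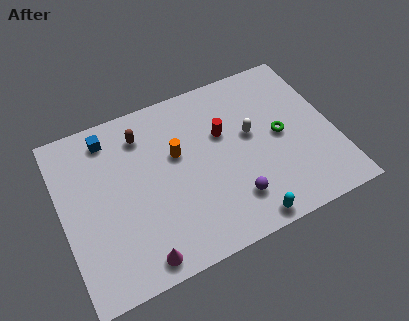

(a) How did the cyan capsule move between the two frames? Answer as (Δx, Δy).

(1.2, -2.2)

From the two frames, the cyan capsule sits at roughly (7.2, 3.0) before and (8.4, 0.8) after.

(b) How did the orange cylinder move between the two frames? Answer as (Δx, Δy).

(2.5, -0.5)

The orange cylinder started near (3.2, 6.1) and ended near (5.7, 5.6).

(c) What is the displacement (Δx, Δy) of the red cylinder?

(-2.1, -2.6)

The red cylinder was at about (10.1, 8.4) and moved to about (8.0, 5.8).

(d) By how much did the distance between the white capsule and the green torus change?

-3.2

Before: roughly 4.7 units apart; after: 1.5. That's 3.2 units closer together.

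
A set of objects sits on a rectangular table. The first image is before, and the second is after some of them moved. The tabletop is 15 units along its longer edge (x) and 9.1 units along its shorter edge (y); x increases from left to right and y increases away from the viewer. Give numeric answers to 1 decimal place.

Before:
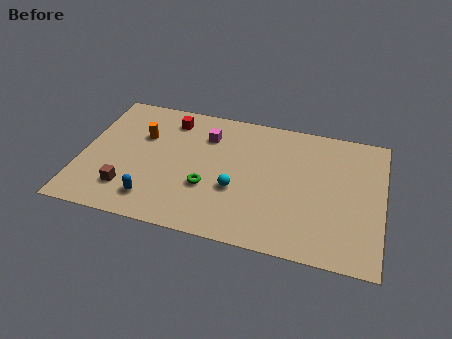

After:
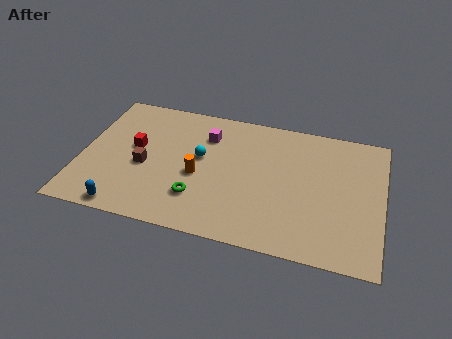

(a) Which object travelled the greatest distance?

the orange cylinder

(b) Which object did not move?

the magenta cube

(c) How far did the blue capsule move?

1.6

The blue capsule moved from about (3.8, 1.7) to (2.5, 0.8), a distance of √(1.3² + 0.9²) ≈ 1.6.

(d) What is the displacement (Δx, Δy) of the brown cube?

(0.7, 1.8)

From the two frames, the brown cube sits at roughly (2.5, 2.1) before and (3.2, 3.9) after.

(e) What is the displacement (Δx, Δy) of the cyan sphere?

(-1.9, 1.8)

The cyan sphere started near (7.8, 3.4) and ended near (5.9, 5.2).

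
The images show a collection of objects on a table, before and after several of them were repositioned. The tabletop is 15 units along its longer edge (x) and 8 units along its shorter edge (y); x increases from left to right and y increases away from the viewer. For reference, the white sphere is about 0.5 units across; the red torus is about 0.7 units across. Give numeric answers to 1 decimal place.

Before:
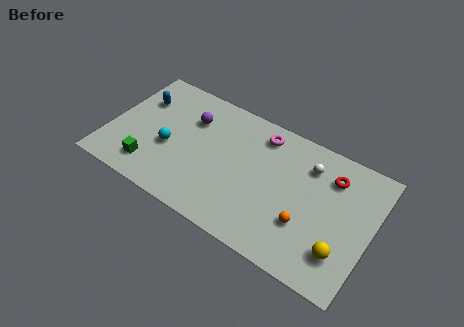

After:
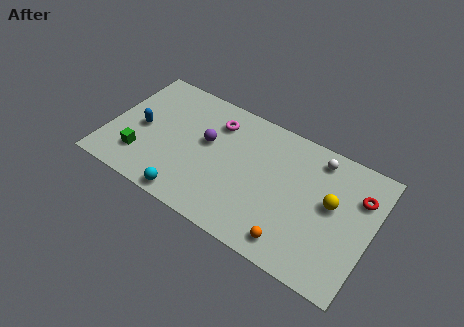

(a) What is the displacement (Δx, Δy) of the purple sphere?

(1.1, -1.0)

From the two frames, the purple sphere sits at roughly (4.4, 5.7) before and (5.5, 4.7) after.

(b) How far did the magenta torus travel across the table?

2.6

The magenta torus moved from about (8.4, 6.7) to (5.8, 6.2), a distance of √(2.6² + 0.5²) ≈ 2.6.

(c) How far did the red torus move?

1.6

The red torus was near (12.5, 6.1) before and (14.1, 5.7) after, so it travelled √(1.6² + 0.4²) ≈ 1.6 units.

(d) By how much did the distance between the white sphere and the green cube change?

+1.0

They were about 9.6 units apart before and 10.6 after — 1.0 units further apart.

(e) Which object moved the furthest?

the cyan sphere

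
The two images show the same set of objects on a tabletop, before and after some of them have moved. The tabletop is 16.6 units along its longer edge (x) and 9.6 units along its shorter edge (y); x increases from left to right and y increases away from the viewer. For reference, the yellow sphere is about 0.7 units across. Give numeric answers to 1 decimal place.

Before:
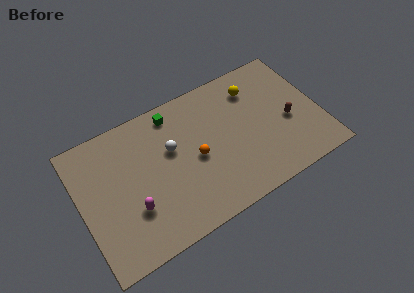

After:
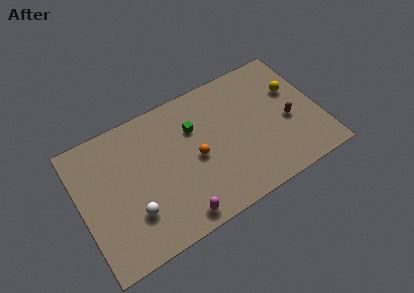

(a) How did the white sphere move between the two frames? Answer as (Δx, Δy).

(-3.1, -3.1)

The white sphere started near (6.4, 5.9) and ended near (3.3, 2.8).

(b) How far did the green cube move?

2.1

The green cube moved from about (6.9, 8.3) to (8.1, 6.6), a distance of √(1.2² + 1.7²) ≈ 2.1.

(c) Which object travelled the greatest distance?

the white sphere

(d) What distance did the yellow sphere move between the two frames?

2.9

The yellow sphere moved from about (12.5, 7.5) to (15.1, 6.2), a distance of √(2.6² + 1.3²) ≈ 2.9.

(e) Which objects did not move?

the orange sphere and the brown capsule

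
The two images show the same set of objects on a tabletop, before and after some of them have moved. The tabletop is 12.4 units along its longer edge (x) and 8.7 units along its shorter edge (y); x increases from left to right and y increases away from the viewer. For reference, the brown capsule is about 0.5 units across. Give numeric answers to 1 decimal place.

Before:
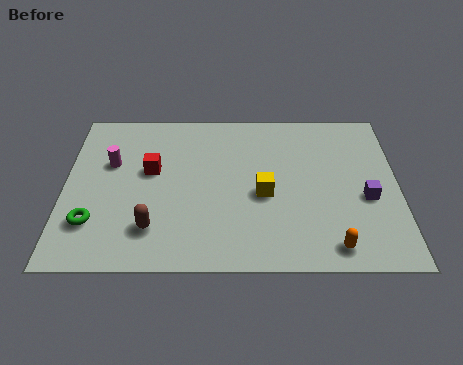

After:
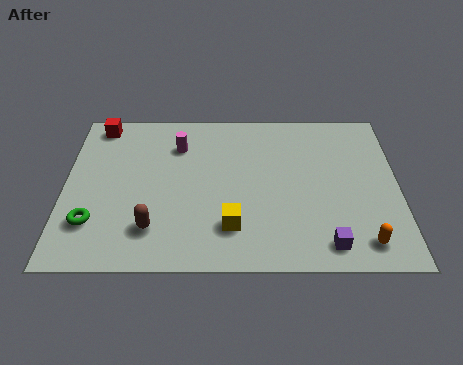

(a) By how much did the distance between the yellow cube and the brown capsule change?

-1.6

Before: roughly 4.5 units apart; after: 2.9. That's 1.6 units closer together.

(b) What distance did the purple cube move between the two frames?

2.8

The purple cube moved from about (11.2, 3.6) to (9.7, 1.2), a distance of √(1.5² + 2.4²) ≈ 2.8.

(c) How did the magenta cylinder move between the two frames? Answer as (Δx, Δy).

(2.5, 1.0)

The magenta cylinder was at about (1.7, 5.5) and moved to about (4.2, 6.5).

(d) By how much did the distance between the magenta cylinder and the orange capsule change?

-0.7

The distance was about 9.3 in the first image and 8.6 in the second, so they moved 0.7 units closer together.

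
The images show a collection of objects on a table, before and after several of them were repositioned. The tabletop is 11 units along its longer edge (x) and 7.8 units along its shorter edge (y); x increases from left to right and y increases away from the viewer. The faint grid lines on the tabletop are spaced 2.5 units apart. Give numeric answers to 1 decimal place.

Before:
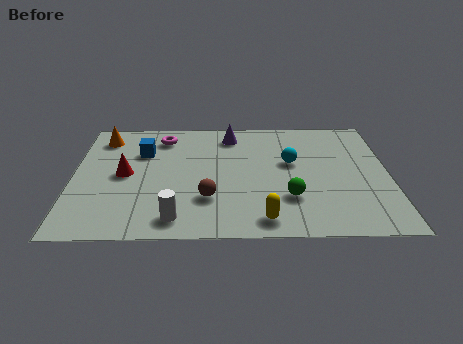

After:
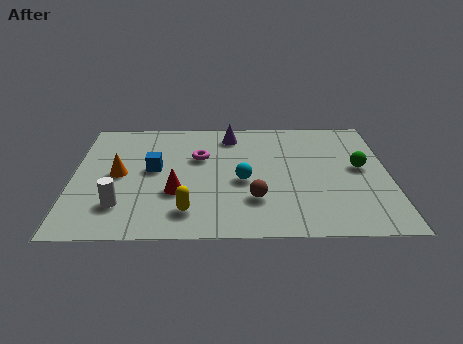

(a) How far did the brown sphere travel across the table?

1.6

From (4.7, 2.3) to (6.3, 2.2), the brown sphere covered √(1.6² + 0.1²) ≈ 1.6 units.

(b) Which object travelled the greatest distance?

the green sphere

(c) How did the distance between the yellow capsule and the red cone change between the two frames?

-4.3

Before: roughly 5.6 units apart; after: 1.3. That's 4.3 units closer together.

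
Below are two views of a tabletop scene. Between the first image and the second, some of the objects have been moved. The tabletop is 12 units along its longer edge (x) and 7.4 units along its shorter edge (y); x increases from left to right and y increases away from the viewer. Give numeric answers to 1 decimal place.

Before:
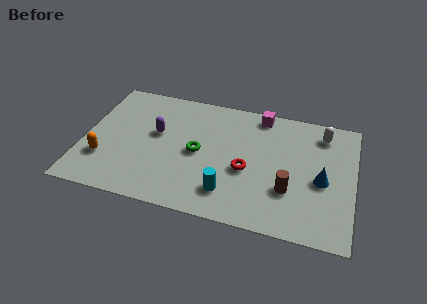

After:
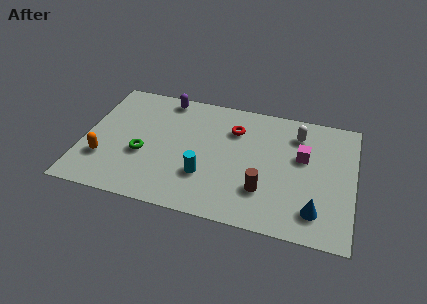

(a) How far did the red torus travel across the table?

2.4

From (7.3, 3.1) to (6.6, 5.4), the red torus covered √(0.7² + 2.3²) ≈ 2.4 units.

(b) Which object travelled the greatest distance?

the magenta cube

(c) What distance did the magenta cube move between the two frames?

2.9

From (7.7, 6.6) to (9.7, 4.5), the magenta cube covered √(2.0² + 2.1²) ≈ 2.9 units.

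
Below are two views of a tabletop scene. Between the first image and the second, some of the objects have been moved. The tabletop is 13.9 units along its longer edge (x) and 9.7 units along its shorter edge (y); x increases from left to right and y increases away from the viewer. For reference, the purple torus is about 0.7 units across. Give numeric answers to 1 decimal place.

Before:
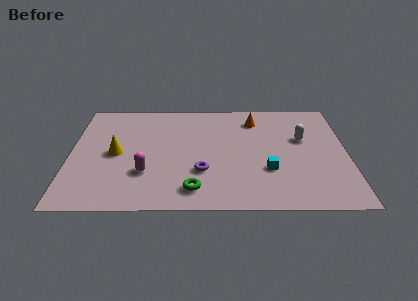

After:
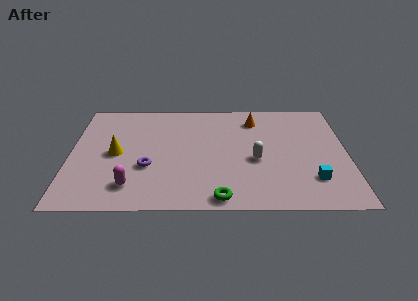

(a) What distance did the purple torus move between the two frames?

2.7

The purple torus was near (6.6, 3.1) before and (3.9, 3.5) after, so it travelled √(2.7² + 0.4²) ≈ 2.7 units.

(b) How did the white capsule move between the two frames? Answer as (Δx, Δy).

(-2.4, -1.9)

From the two frames, the white capsule sits at roughly (11.7, 6.0) before and (9.3, 4.1) after.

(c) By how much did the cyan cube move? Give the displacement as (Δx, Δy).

(2.2, -0.8)

The cyan cube was at about (9.9, 3.2) and moved to about (12.1, 2.4).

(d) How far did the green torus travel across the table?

1.5

From (6.2, 1.6) to (7.5, 0.9), the green torus covered √(1.3² + 0.7²) ≈ 1.5 units.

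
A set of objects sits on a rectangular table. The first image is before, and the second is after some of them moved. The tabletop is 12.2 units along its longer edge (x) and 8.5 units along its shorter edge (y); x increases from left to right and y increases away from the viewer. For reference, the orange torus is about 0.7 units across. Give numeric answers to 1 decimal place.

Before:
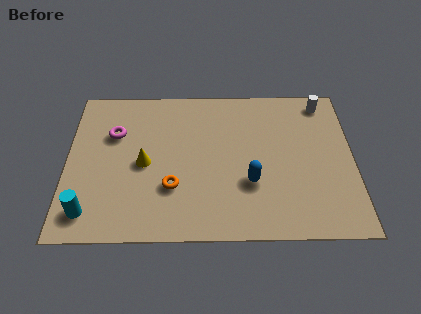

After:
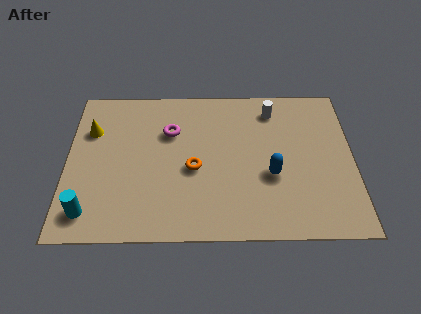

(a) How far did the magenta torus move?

2.4

The magenta torus was near (2.0, 5.7) before and (4.4, 5.8) after, so it travelled √(2.4² + 0.1²) ≈ 2.4 units.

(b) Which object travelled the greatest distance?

the yellow cone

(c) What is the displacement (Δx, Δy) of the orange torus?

(0.9, 1.0)

From the two frames, the orange torus sits at roughly (4.5, 2.7) before and (5.4, 3.7) after.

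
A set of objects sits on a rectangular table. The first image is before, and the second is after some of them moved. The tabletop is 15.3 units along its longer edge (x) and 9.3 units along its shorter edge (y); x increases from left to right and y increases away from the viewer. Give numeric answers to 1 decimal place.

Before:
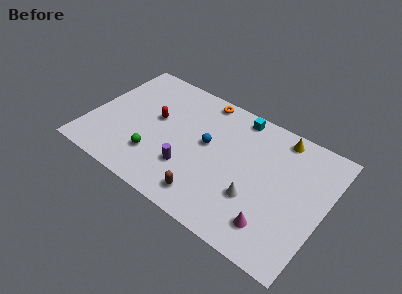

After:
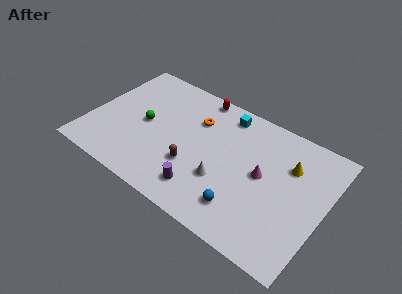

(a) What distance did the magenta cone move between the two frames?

3.2

The magenta cone was near (12.5, 1.9) before and (11.3, 4.9) after, so it travelled √(1.2² + 3.0²) ≈ 3.2 units.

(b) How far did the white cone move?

2.1

The white cone was near (11.1, 3.1) before and (9.0, 3.2) after, so it travelled √(2.1² + 0.1²) ≈ 2.1 units.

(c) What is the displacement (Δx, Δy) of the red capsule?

(2.3, 3.2)

The red capsule was at about (4.1, 5.3) and moved to about (6.4, 8.5).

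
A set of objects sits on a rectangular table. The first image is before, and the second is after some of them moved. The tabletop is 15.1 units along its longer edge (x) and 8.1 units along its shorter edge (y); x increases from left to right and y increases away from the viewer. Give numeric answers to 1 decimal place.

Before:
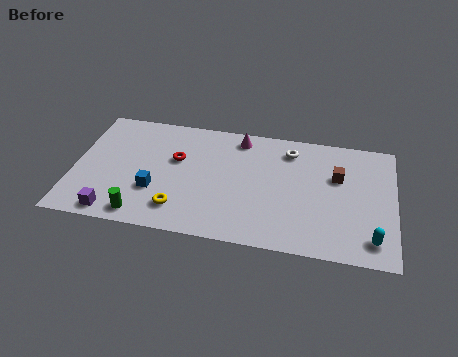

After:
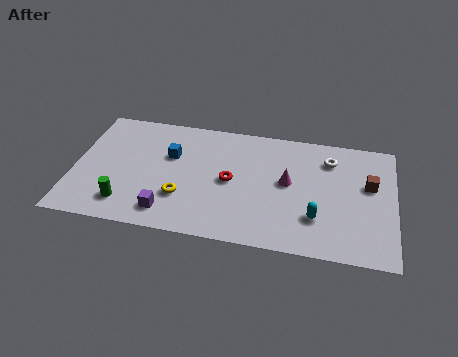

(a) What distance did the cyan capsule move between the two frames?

2.8

The cyan capsule moved from about (14.1, 1.4) to (11.5, 2.3), a distance of √(2.6² + 0.9²) ≈ 2.8.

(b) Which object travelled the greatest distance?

the magenta cone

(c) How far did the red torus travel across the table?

2.8

The red torus was near (4.8, 5.0) before and (7.4, 4.0) after, so it travelled √(2.6² + 1.0²) ≈ 2.8 units.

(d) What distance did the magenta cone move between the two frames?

3.5

From (7.7, 7.0) to (10.1, 4.4), the magenta cone covered √(2.4² + 2.6²) ≈ 3.5 units.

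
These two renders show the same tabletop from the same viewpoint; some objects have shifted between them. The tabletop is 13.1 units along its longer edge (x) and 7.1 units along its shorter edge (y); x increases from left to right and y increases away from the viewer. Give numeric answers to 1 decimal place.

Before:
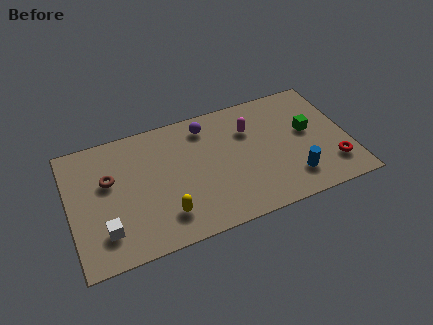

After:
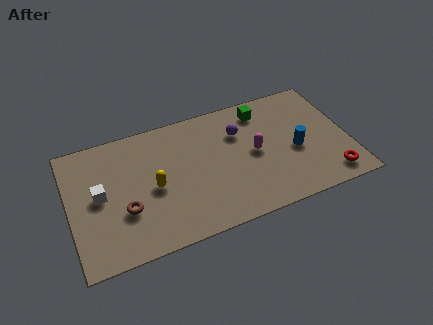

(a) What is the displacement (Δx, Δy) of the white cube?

(-0.1, 2.0)

The white cube was at about (1.5, 1.7) and moved to about (1.4, 3.7).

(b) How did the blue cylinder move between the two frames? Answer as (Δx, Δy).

(0.3, 1.5)

The blue cylinder was at about (10.3, 1.6) and moved to about (10.6, 3.1).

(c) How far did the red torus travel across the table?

0.6

The red torus moved from about (12.2, 1.7) to (12.0, 1.1), a distance of √(0.2² + 0.6²) ≈ 0.6.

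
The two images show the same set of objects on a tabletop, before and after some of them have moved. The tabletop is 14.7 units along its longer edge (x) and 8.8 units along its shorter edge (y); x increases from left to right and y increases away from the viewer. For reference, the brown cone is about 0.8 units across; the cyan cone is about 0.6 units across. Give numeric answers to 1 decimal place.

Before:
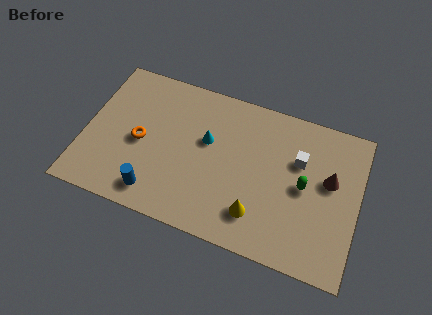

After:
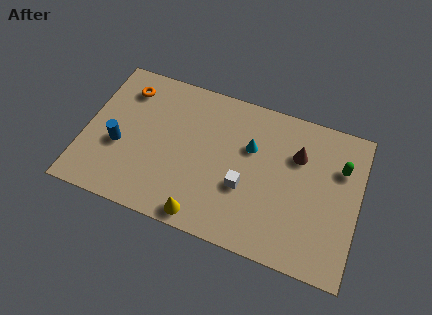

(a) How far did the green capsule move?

2.5

The green capsule was near (11.8, 4.4) before and (13.6, 6.1) after, so it travelled √(1.8² + 1.7²) ≈ 2.5 units.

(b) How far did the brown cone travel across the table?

2.0

The brown cone moved from about (13.1, 5.2) to (11.3, 6.1), a distance of √(1.8² + 0.9²) ≈ 2.0.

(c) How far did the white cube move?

3.7

The white cube moved from about (11.4, 5.8) to (8.7, 3.3), a distance of √(2.7² + 2.5²) ≈ 3.7.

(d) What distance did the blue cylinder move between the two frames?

3.0

The blue cylinder moved from about (4.1, 1.4) to (1.9, 3.5), a distance of √(2.2² + 2.1²) ≈ 3.0.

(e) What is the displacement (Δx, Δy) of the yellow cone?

(-2.8, -1.1)

The yellow cone was at about (9.5, 2.0) and moved to about (6.7, 0.9).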